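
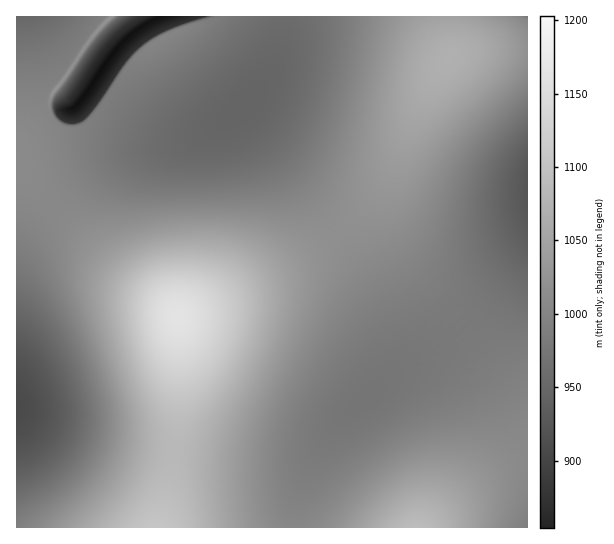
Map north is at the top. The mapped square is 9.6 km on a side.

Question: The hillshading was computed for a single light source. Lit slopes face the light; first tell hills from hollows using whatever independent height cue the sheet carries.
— SE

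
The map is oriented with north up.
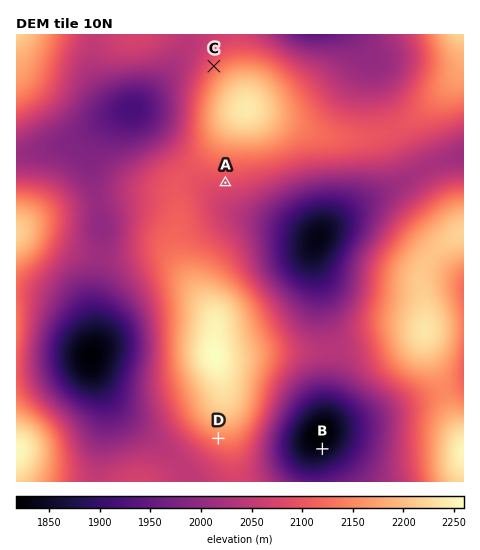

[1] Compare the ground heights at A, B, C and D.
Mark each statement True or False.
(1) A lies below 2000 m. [False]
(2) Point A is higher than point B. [True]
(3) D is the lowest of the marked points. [False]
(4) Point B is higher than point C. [False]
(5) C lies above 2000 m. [True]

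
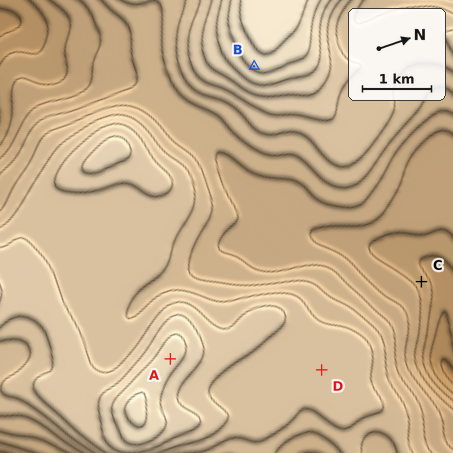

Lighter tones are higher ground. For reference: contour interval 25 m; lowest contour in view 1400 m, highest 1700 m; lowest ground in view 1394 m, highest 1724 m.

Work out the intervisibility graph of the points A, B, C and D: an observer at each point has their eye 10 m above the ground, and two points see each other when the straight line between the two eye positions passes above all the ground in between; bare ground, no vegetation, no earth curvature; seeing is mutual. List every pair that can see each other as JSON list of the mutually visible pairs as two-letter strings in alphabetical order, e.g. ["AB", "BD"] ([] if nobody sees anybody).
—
["AB", "AD", "BC", "BD"]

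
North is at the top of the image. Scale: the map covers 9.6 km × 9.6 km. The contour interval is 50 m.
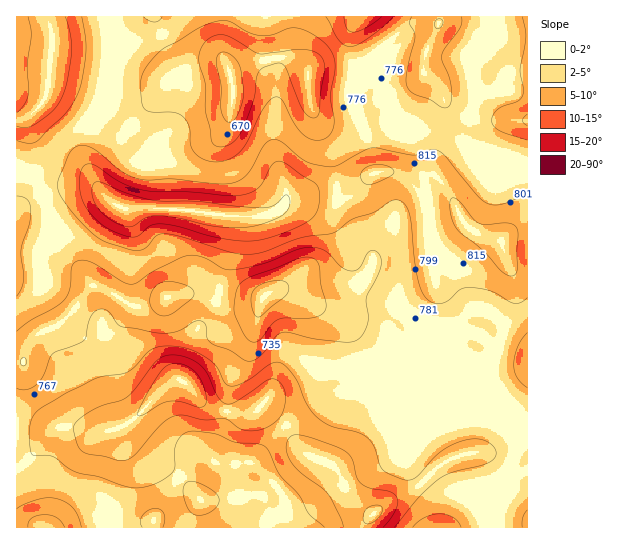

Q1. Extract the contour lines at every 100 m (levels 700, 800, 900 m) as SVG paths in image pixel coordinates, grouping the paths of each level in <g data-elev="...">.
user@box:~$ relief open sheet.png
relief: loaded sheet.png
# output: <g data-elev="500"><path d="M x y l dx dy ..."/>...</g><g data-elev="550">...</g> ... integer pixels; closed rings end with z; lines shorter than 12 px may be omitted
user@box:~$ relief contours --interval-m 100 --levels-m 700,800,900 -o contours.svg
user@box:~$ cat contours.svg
<g data-elev="700"><path d="M28 527l1-5 3-4 13-3 12 3 8 9"/><path d="M22 365l-1-5 1-2 3 0 1 5-1 3z"/><path d="M253 342l-4-2-4-5-11-22 2-19 3-9 11-8 48-18 9-2 8 2 4 8 2 18 5 18-1 8-5 4-7 3-28 0-7 2-7 5-10 14-4 3z"/><path d="M161 316l-8-6-3-8 1-9 6-8 6-3 8 0 15 3 7 5 1 5-5 6-18 13-5 2z"/><path d="M217 146l-4-3-2-4-6-29 0-27-6-22 2-12 6-9 8-5 8 0 10 3 26 16 43-5 11 2 8 5 3 6 1 8-4 23-2 18-2 6-6 1-6-6-6-9-13-35-4-4-7 0-12 4-5 5-5 29-8 23-7 12-9 8-7 2z"/><path d="M527 126l-5-5 5-7"/><path d="M17 113l8-10 4-10-2-28 4-31-3-17"/><path d="M438 29l-3-2 0-5 2-3 4 0 2 4-2 4z"/><path d="M65 17l5 17 2 16-5 31-5 16-8 13-17 13-10 4-10-1"/></g><g data-elev="800"><path d="M394 527l24-29 19-17 14-8 30-7 9-4 6-7 0-4-2-4-6-5-9-3-9 0-11 3-20 11-24 25-6 2-7-1-15-6-5-4-8-23-8-9-11-5-24-6-16-10-9-13-11-25-7-9-6-6-5-1-6 1-24 18-10 4-7 1-5-3-8-16-8-8-18-9-18-4-11 0-8 2-7 4-12 14-8 6-29 6-31 14-27 17-5 5-3 5-3 19 2 13 2 4 18 1 24 16 23 5 23 8 12 3 9-1 11-2 9-5 9-6 4-7-1-16 2-8 5-7 6-4 8-1 18 2 22 9 27 3 7 6 11 24 20 22 9 17 16 13"/><path d="M198 515l8-1 7-4 6-7 0-5-4-5-9-7-11-4-6 0-3 1-3 4 1 11 6 13z"/><path d="M17 296l4-7 2-7-2-32 8-25 2-14-1-7-3-4-4-3-6-1"/><path d="M527 196l-28 9-6 0-7-2-9-8-32-40-10-5-5 0-17 5-42-7-33 17-9 2-23-6-24-19-8-3-5 2-5 4-12 22-6 8-7 6-8 2-16 1-42-5-24 1-11-1-16-8-28-22-12-4-7 2-5 6-11 25-1 7 1 8 6 10 12 15 16 16 14 9 28 8 10-2 12-13 8-2 16 3 53 16 12 1 12-1 43-15 33-5 18-14 21-6 17-12 8-1 7 4 4 9 9 65 4 14 7 8 6 3 8 0 7-4 9-9 10-3 22 4 23 12 7 0 6-5"/><path d="M326 17l13 24 6 4 5 2 7-2 10-6 15-11 11-11"/></g><g data-elev="900"><path d="M365 523l6 0 7-5 4-7-1-5-8 0-7 3-3 8z"/><path d="M138 415l4 0 19-11 9-3 12 1 16 5 5 0 3-4 0-6-6-19-7-8-8-5-10-2-8 2-6 6-10 15-12 23z"/><path d="M224 227l29-1 25-8 6-4 4-5 2-7-1-5-2-2-2 0-8 8-6 3-14 2-59-7-43 0-28-8-26-11-6 0-3 4 1 11 5 12 12 10 13 7 10 0 13-8 12-2 17 1 32 8z"/></g>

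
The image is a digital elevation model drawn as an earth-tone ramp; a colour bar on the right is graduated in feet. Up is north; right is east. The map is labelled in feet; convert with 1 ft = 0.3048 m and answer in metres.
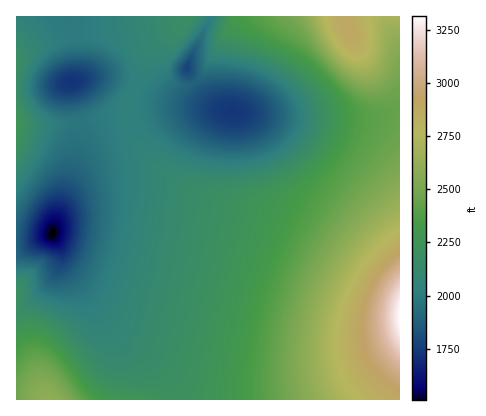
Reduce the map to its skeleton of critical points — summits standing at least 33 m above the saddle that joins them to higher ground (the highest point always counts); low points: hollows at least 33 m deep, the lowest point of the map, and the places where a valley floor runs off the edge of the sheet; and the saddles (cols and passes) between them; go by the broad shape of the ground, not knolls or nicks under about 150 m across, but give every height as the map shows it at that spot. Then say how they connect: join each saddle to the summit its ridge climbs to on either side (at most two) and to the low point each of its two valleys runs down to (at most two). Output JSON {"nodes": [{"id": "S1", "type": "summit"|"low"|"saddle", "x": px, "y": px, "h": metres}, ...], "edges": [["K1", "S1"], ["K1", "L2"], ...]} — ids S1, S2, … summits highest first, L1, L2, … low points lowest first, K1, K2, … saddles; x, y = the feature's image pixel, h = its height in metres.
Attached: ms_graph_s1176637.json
{"nodes": [
{"id": "S1", "type": "summit", "x": 400, "y": 316, "h": 1010},
{"id": "S2", "type": "summit", "x": 348, "y": 28, "h": 880},
{"id": "S3", "type": "summit", "x": 48, "y": 400, "h": 795},
{"id": "S4", "type": "summit", "x": 16, "y": 122, "h": 688},
{"id": "S5", "type": "summit", "x": 190, "y": 16, "h": 669},
{"id": "L1", "type": "low", "x": 52, "y": 232, "h": 460},
{"id": "L2", "type": "low", "x": 72, "y": 82, "h": 525},
{"id": "L3", "type": "low", "x": 232, "y": 112, "h": 528},
{"id": "K1", "type": "saddle", "x": 400, "y": 110, "h": 745},
{"id": "K2", "type": "saddle", "x": 178, "y": 400, "h": 677},
{"id": "K3", "type": "saddle", "x": 130, "y": 94, "h": 619},
{"id": "K4", "type": "saddle", "x": 124, "y": 116, "h": 619},
{"id": "K5", "type": "saddle", "x": 72, "y": 38, "h": 609},
{"id": "K6", "type": "saddle", "x": 78, "y": 122, "h": 603}],
"edges": [["K1", "S1"], ["K1", "S2"], ["K1", "L3"], ["K2", "S1"], ["K2", "S3"], ["K2", "L1"], ["K3", "S1"], ["K3", "S5"], ["K3", "L2"], ["K3", "L3"], ["K4", "S1"], ["K4", "L1"], ["K4", "L2"], ["K5", "S4"], ["K5", "S5"], ["K5", "L2"], ["K6", "S1"], ["K6", "S4"], ["K6", "L1"], ["K6", "L2"]]}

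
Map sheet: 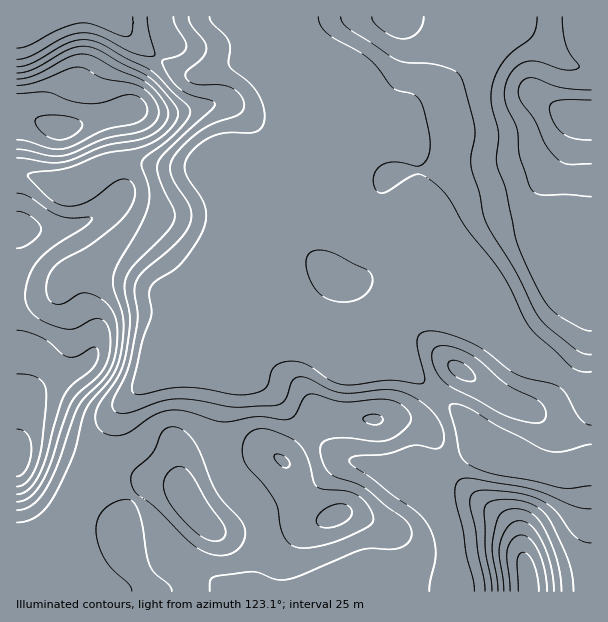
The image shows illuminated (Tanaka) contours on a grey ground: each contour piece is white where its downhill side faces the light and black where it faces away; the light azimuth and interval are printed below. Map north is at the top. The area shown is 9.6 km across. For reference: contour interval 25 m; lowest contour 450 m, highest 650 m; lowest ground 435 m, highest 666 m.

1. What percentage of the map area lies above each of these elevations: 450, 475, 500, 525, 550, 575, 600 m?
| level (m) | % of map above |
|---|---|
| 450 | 71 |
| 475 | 57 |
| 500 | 44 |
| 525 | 26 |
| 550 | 15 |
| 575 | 9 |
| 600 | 6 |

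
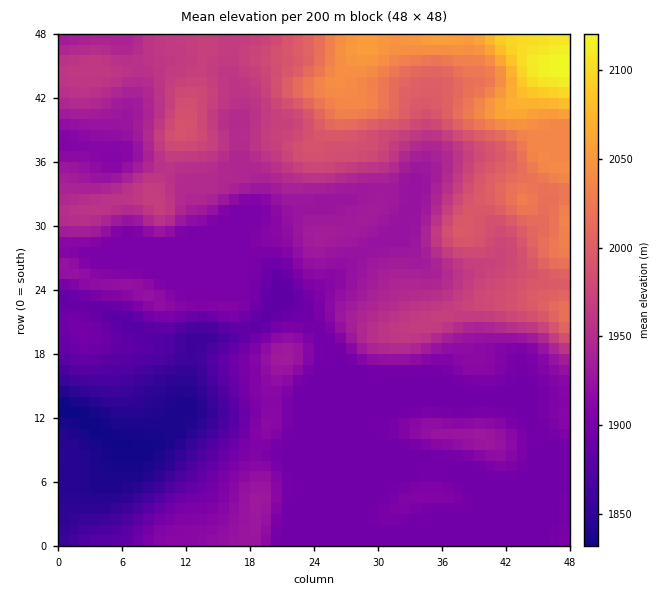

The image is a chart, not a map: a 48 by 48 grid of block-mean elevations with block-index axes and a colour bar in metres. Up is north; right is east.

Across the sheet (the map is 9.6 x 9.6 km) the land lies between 1830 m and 2120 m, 1930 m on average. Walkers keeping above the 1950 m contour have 30.5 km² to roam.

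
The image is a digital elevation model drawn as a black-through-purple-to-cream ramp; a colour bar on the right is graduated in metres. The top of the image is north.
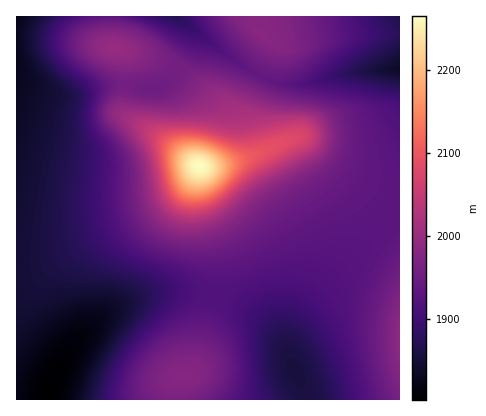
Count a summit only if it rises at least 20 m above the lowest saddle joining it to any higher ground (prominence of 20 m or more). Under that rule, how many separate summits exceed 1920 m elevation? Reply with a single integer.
4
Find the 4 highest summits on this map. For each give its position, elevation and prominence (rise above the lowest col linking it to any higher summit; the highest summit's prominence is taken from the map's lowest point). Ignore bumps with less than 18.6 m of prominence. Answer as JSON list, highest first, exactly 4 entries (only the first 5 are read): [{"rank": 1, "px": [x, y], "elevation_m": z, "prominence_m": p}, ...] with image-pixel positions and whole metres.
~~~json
[{"rank": 1, "px": [200, 166], "elevation_m": 2265, "prominence_m": 463}, {"rank": 2, "px": [116, 48], "elevation_m": 1998, "prominence_m": 40}, {"rank": 3, "px": [262, 36], "elevation_m": 1982, "prominence_m": 44}, {"rank": 4, "px": [184, 376], "elevation_m": 1980, "prominence_m": 60}]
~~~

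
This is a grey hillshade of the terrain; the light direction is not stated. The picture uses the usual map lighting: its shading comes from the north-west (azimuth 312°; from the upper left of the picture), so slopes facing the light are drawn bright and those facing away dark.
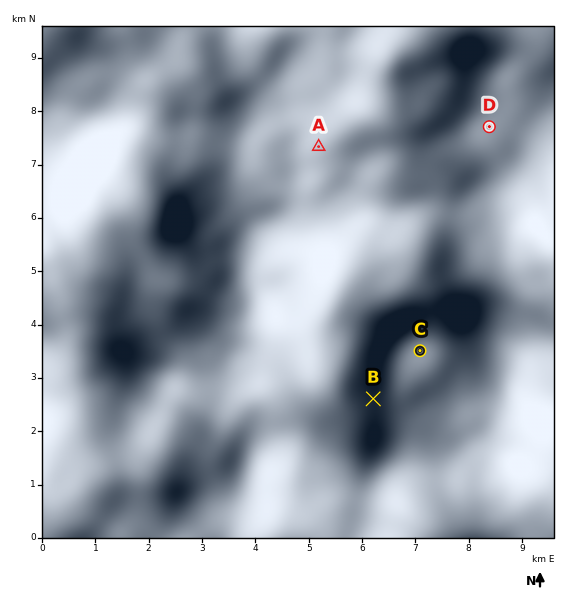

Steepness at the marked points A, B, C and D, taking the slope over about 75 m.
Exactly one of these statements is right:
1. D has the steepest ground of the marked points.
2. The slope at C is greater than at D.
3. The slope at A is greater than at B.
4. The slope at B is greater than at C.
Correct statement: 4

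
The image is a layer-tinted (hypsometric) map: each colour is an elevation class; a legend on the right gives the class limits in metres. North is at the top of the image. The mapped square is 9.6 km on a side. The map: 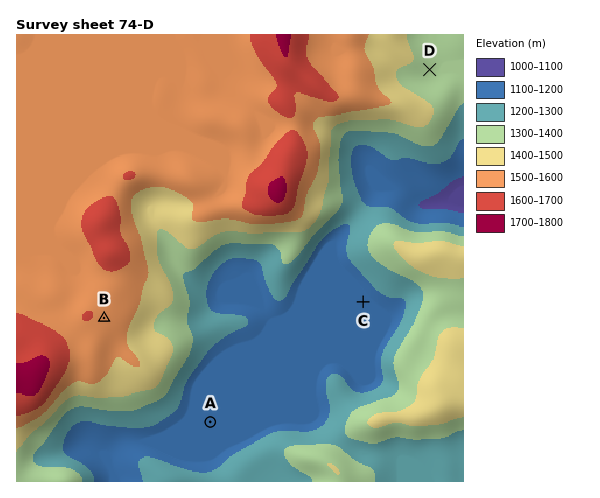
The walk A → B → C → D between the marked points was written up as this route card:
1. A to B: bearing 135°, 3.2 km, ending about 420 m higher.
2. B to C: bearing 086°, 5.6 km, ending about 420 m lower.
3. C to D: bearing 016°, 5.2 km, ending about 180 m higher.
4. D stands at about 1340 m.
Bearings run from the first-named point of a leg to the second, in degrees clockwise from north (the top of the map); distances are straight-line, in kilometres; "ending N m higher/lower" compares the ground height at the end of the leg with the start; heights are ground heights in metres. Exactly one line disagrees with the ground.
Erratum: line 1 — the bearing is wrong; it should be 314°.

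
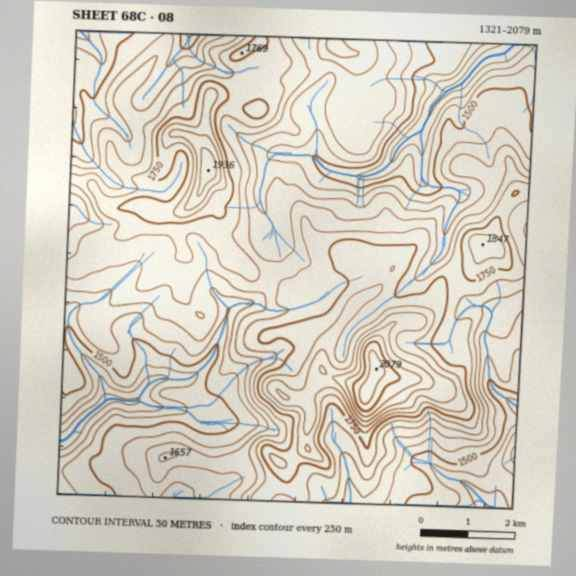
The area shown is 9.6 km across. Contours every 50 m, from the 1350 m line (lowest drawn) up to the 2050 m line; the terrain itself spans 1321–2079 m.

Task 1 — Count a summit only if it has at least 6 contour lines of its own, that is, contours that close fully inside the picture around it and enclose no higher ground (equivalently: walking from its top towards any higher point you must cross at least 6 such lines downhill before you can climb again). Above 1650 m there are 1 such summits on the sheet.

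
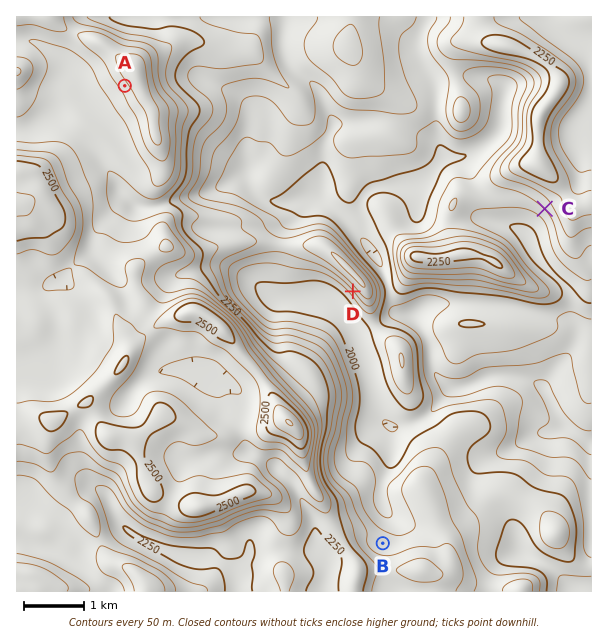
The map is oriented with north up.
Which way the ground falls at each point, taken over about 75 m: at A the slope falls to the SW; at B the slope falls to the NE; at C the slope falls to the SW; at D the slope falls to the SW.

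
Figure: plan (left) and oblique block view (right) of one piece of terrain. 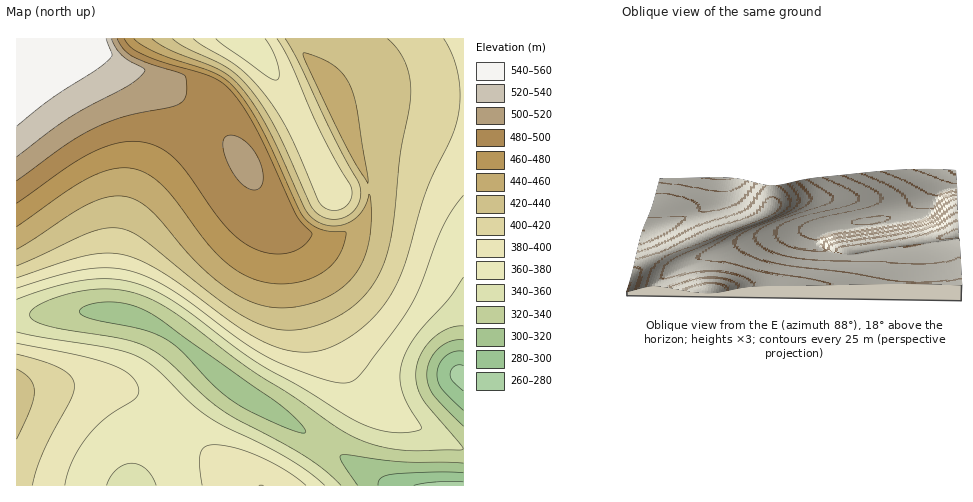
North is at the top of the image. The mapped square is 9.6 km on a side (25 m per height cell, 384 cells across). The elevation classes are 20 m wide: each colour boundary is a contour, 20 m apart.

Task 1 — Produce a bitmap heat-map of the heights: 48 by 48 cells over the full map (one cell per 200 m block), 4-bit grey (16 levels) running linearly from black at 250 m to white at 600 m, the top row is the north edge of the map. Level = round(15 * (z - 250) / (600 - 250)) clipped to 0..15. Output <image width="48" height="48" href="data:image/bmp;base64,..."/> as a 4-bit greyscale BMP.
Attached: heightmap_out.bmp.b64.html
<image width="48" height="48" href="data:image/bmp;base64,Qk32BAAAAAAAAHYAAAAoAAAAMAAAADAAAAABAAQAAAAAAIAEAAATCwAAEwsAABAAAAAAAAAAAAAAABEREQAiIiIAMzMzAERERABVVVUAZmZmAHd3dwCIiIgAmZmZAKqqqgC7u7sAzMzMAN3d3QDu7u4A////AHdmZlVVVVVVVVVmZmZmZmVUQzMiIiEREXdmZlVVVVVVVVZmZmZmZVVEMzMiIiIiIndmZlVVVVVVVVZmZmZmVURDMzMzMzMzM3d2ZmVVVVVVVVZmZmZVVEQzMzMzRERERHd2ZmVVVVVVVVVmVVVURDMzM0RERERERHd3ZmZVVVVVVVVVVVREMzMzRERFVVVERHd3ZmZlVVVVVVVVVEQzMzM0RFVVVVVEQ3d3dmZmZVVVVVVURDMzMzNERVVVVVREM4d3dmZmZmVVVVVEQzMzM0RFVVVVVVRDMod3d2ZmZmZVVVRDMzMzNERVVVVVVUQzIod3d2ZmZmZVVUQzMzM0RFVVVVVVVUQyIXd3d2ZmZmVVVEMzMzNEVVVmZmVVVUMyEXd3ZmZmZlVVRDMzM0RFVWZmZmZVVUMyEXdmZmZlVVVEQzMzNEVWZmZmZmZVVUQyImZmZVVVVUREMzMzRFVmZmZmZmZlVUQzIlVVVVVEREQzMzNEVWZnd3d3ZmZmVVRDM1VEREREMzMzMzRFVmd3d3d3d2ZmZVVEREREQzMzMzMzM0RWZ3d4iId3d3ZmZVVURERDMzMzMzMzRFVmd3iIiIiId3dmZlVVREREMzMzMzNERVZneIiIiIiIh3d2ZmVVVVVEREQzNERFVmd3iIiZmZiIiId3ZmVVVWVVVUREREVVZneIiJmZmZmZiIh3dmZVVWZmZVVVVVVmd3iImZmZmZmZmIh3dmZVVXd2ZmZmZmZnd4iJmZmaqpmZmYiHdmZVVYd3d2ZmZmd3eIiZmaqqqqqZmYiHd2ZlVYiHd3d3d3d3iImZmqqqqqqpmZiHd2ZlVYiIh3d3d3d4iJmZqqqqqqqpmZiId2ZlVZmIiId3d3iIiJmaqqqqqqqZmZiId3ZmVZmYiIiIeIiIiZmqqqqqqqmHeIiId3ZmVZmZmIiIiIiImZmqqqu7qph3d4iId3ZmZaqZmYiIiIiJmZqqqru7qodmZniId3ZmZqqpmZmIiIiZmaqqq7u7qYdmZniId3dmZrqqqZmZmZmZmaqqu7u7qHZmZniId3dmZruqqpmZmZmZmqqqu7u6mHZmZ4iId3dmZru6qqqZmZmZqqqru7u6l3ZmZ4iId3d2Zsu7uqqqmZmqqqq7u7uph2ZmeIiId3d2Zsy7u6qqqqqqqqq7u7uph2ZneIiId3d3ZszLu7uqqqqqqqu7u7qYdmZniIiId3d3ZszMy7u7qqqqqru7u7qYdmZ3iIiId3d3dtzMzLu7u7u7u7u7u6mHZmZ4mIiIh3d3dt3MzMy7u7u7u7u7qqh3ZmZ4mIiIh3d3dt3czMzMu7u7u7u6qph2ZmeJiIiIh3d3dt3d3MzMzLu7u7uqqYdmZmeJiIiIh3d3dt3d3czMzMu7u7qqmHZmZniIiIiIh3d3dt3d3d3MzMy7uqqYh2ZVZniIiIiId3d3dt3d3d3czLuqmZiHdmVVZ4iIiIiId3d3dt3d3d3dy6qZiId2ZlVWZ4iIiIiHd3d3Zt3d3d3dupmIh3ZmVVVWeIiIiIh3d3d3Zg=="/>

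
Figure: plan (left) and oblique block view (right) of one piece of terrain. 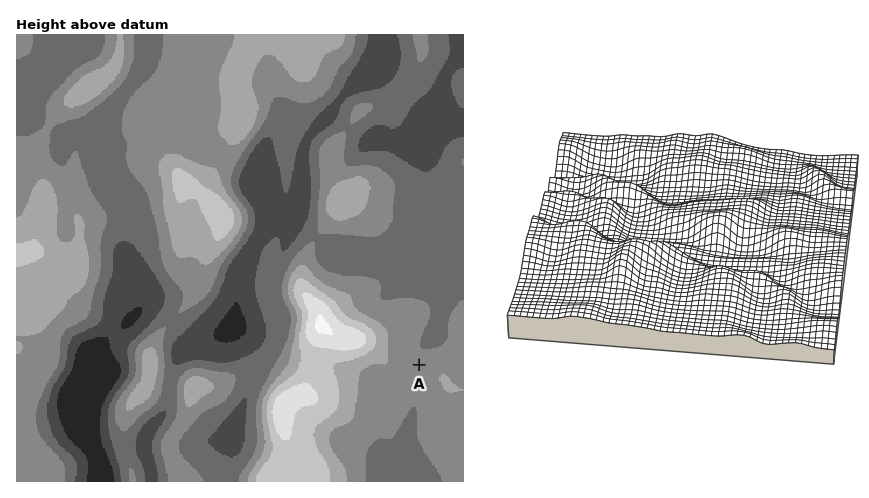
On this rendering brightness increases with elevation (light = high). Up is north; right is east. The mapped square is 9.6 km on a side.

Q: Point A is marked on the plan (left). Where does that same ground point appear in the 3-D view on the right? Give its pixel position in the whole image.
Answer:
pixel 597 301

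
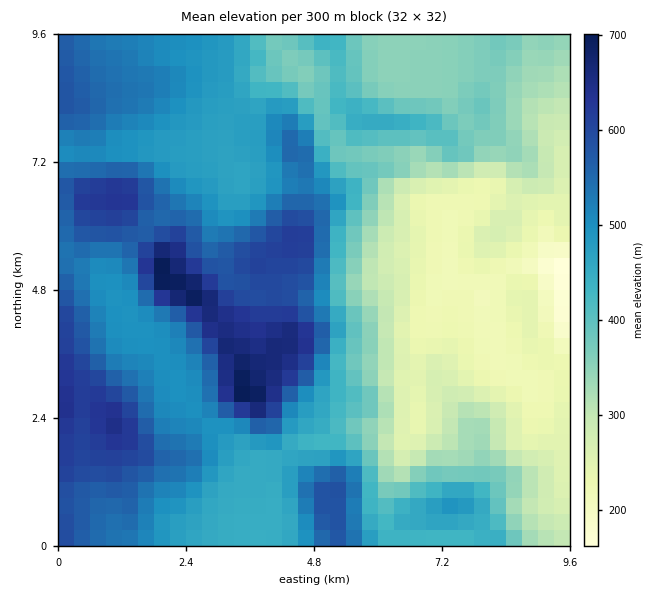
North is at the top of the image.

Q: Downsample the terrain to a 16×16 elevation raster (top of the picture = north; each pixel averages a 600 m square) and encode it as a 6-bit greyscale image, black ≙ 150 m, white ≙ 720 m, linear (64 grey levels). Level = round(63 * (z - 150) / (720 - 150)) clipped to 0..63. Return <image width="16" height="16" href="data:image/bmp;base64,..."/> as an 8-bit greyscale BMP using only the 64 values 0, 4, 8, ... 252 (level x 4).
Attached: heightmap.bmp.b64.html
<image width="16" height="16" href="data:image/bmp;base64,Qk02BQAAAAAAADYEAAAoAAAAEAAAABAAAAABAAgAAAAAAAABAAATCwAAEwsAAAABAAAAAAAAAAAAAAEBAQACAgIAAwMDAAQEBAAFBQUABgYGAAcHBwAICAgACQkJAAoKCgALCwsADAwMAA0NDQAODg4ADw8PABAQEAAREREAEhISABMTEwAUFBQAFRUVABYWFgAXFxcAGBgYABkZGQAaGhoAGxsbABwcHAAdHR0AHh4eAB8fHwAgICAAISEhACIiIgAjIyMAJCQkACUlJQAmJiYAJycnACgoKAApKSkAKioqACsrKwAsLCwALS0tAC4uLgAvLy8AMDAwADExMQAyMjIAMzMzADQ0NAA1NTUANjY2ADc3NwA4ODgAOTk5ADo6OgA7OzsAPDw8AD09PQA+Pj4APz8/AEBAQABBQUEAQkJCAENDQwBEREQARUVFAEZGRgBHR0cASEhIAElJSQBKSkoAS0tLAExMTABNTU0ATk5OAE9PTwBQUFAAUVFRAFJSUgBTU1MAVFRUAFVVVQBWVlYAV1dXAFhYWABZWVkAWlpaAFtbWwBcXFwAXV1dAF5eXgBfX18AYGBgAGFhYQBiYmIAY2NjAGRkZABlZWUAZmZmAGdnZwBoaGgAaWlpAGpqagBra2sAbGxsAG1tbQBubm4Ab29vAHBwcABxcXEAcnJyAHNzcwB0dHQAdXV1AHZ2dgB3d3cAeHh4AHl5eQB6enoAe3t7AHx8fAB9fX0Afn5+AH9/fwCAgIAAgYGBAIKCggCDg4MAhISEAIWFhQCGhoYAh4eHAIiIiACJiYkAioqKAIuLiwCMjIwAjY2NAI6OjgCPj48AkJCQAJGRkQCSkpIAk5OTAJSUlACVlZUAlpaWAJeXlwCYmJgAmZmZAJqamgCbm5sAnJycAJ2dnQCenp4An5+fAKCgoAChoaEAoqKiAKOjowCkpKQApaWlAKampgCnp6cAqKioAKmpqQCqqqoAq6urAKysrACtra0Arq6uAK+vrwCwsLAAsbGxALKysgCzs7MAtLS0ALW1tQC2trYAt7e3ALi4uAC5ubkAurq6ALu7uwC8vLwAvb29AL6+vgC/v78AwMDAAMHBwQDCwsIAw8PDAMTExADFxcUAxsbGAMfHxwDIyMgAycnJAMrKygDLy8sAzMzMAM3NzQDOzs4Az8/PANDQ0ADR0dEA0tLSANPT0wDU1NQA1dXVANbW1gDX19cA2NjYANnZ2QDa2toA29vbANzc3ADd3d0A3t7eAN/f3wDg4OAA4eHhAOLi4gDj4+MA5OTkAOXl5QDm5uYA5+fnAOjo6ADp6ekA6urqAOvr6wDs7OwA7e3tAO7u7gDv7+8A8PDwAPHx8QDy8vIA8/PzAPT09AD19fUA9vb2APf39wD4+PgA+fn5APr6+gD7+/sA/Pz8AP39/QD+/v4A////ALywqJSIhISQvJyAhISAVES8tLCckISEnMCUcISQdEw4yMjAsKCIiJCkhEhUWFxENMzUyKiglKSIfGA4MEhILCzU0LicoNTcoIRsPCxAOCQk0LiknKjk5MyMYDgwLCAgJMSkmKDE4NzcnGQ4JCQgJBy8nKDE5NDMxJBYOCAgHCgQrJy48NTAyMSMUDgkICAgDLS0vNS0uMjMmFg4JCAwKBjA0MSwoJSovKBoPCQgKDAouMC8nJCMlKiQcFA8ODBAOKCgmJCQjJiscGxkZGhYVDy4rKSckJCUkHSAeHBkZExAuLCopJiMdGhwaFhYXGBUTLSspJyYjHBoeGRYWFxgXFQ="/>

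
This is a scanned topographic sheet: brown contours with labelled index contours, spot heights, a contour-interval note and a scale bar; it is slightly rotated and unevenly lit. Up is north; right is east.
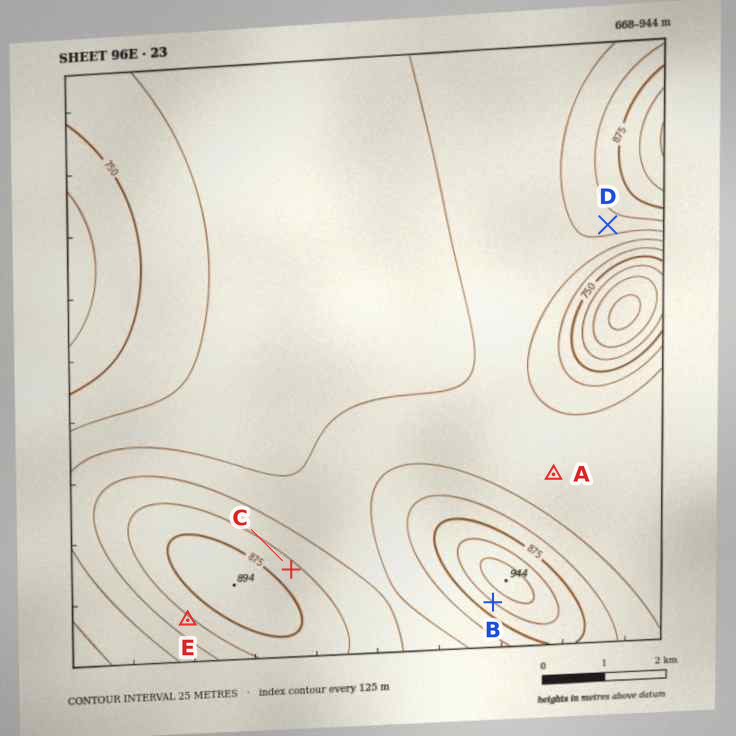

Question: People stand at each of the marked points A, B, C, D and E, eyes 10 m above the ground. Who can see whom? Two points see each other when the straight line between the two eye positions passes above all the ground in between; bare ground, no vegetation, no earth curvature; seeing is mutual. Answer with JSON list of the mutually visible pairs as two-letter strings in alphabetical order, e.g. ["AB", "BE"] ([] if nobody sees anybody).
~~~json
["AD", "BC", "CD"]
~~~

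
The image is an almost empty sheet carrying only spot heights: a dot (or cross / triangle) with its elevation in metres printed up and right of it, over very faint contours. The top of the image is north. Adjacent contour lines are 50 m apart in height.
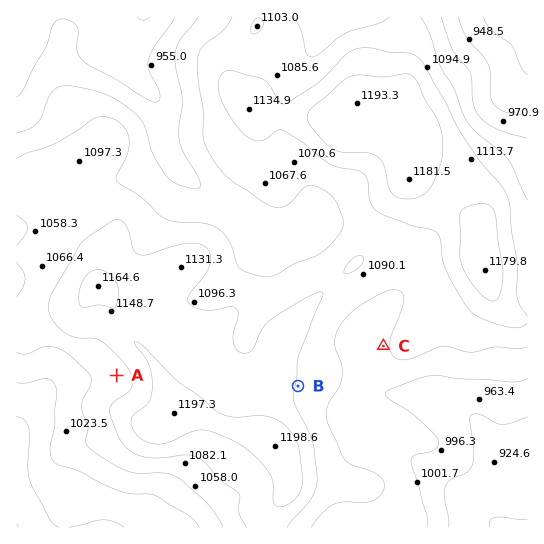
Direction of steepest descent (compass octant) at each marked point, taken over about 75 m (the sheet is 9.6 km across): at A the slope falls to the W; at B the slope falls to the E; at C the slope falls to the W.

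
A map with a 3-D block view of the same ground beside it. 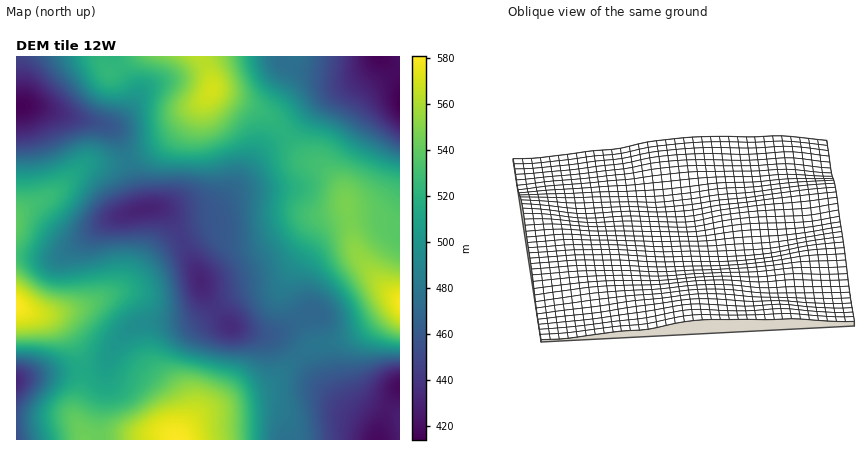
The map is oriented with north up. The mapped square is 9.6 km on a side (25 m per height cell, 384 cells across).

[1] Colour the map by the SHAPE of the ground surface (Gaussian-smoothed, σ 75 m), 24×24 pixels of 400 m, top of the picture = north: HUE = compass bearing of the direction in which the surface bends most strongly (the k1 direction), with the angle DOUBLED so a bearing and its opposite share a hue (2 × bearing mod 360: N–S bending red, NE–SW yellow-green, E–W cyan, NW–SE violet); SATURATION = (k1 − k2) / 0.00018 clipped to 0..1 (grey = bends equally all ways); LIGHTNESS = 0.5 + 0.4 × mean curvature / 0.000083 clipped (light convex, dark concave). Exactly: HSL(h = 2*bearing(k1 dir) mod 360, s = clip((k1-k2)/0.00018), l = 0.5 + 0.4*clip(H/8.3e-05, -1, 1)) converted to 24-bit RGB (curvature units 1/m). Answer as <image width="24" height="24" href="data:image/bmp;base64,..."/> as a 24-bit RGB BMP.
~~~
<image width="24" height="24" href="data:image/bmp;base64,Qk32BgAAAAAAADYAAAAoAAAAGAAAABgAAAABABgAAAAAAMAGAAATCwAAEwsAAAAAAAAAAAAAjEmjoZCHib96vOibf7eiKyvBaXvZv7LdrJ7JmrivsqqXnoJ8kIRv2dqBvqh0LhhmJyZtn8OEm7WDW0p8m19vhlhwLjthW3ODYWPl1cjq3+nr1u7XdrLCMHLDO4nFjXa/2ajVyqTHvImmuHqSp4iN1dilr7mKLxR3Oj6Om8iQoIl1Xz9si1xqm2pxO2aLQavAKHi8m5HK7drX6NW2jHpbQE9KOkUsOFgpm6NLuG5jtXZ+wKa+tLbS6ePhvo7GPQ19W3CfjrB1kEtjbkFfeGlapKZlP6iDLaeSFywHIS4F2cUA/8E2q49IQkFgd1F2UoVMPYE5f6dfqNG+vt7ioq/X4svZ3lvSawupuHqRlm5Xcj5RglBghG5fv7hJaYwjGygLGTMAFDMARYcAuf8VlsRKMVdsU2CXmZenabyqePLMr/XuqMDch4DP3o7Y8znOhhy803e301SWkk6BiWB0kFJazGAomDMFMBgDFqlqAK4+APEYL/saZsQ8KGhcKoWAhrGfndqrTvR0JoczZmsrXF8uZyY51QVJlS5dl05u1m+qw4bQnmjP1Tvb6juJ/wp36A+KzdX+s9/6mO/eW8mOc6VTL3A+E1g2M48ou+clmLERISQPS0kRLi0JJBwPSR0Hnl4TWm4wd6FWi4+weTXJ0gjx91/R9HXt5LL1uMvvz933y87xmozZu4jCn2tjJ1I1KlUbo8wTndUrMWlzdESKiilKIxIfXkwyy7tVbbRHMaM2WHRCMBgtSBY7ykZfyZG7xcHixev4sdf/wLT9zp382Zz07LDyoHTWWJTAmdmilN2gHl2QOBpwySCrlDW2ZoauwMStwLmXaohWQSgsJA8ePCk2jbVlpNm5vertpunbKpDGUSmbz1HWzYLe46jr4bTurKTdyd7TssekJRpSFwwncT5hoW2eeJSgppmLzIyGqE5tViRfSyhmTZugiOmrqvXNhenTrasRIyQPGSATU2QxjmRdtmuPypWnwq67y8i4w2+JSAtRIAwnXGJEa45Wd4hlfohntHRsvVOKXy+eQDq9kNXGoPfAg+emUa9yp3sAKCwPDCcQE2cXLHNEap+awrTEzKy8y4GCviZvbARuZiqAc62hZaezgHSZhXdujVxXqFxWTVmHQX+0teO/nOmlXqZhdGZJyaGRlmBxLGY9DYMhCnE1IIpMdZNWvlJX2VNnuiCJgRSUeW2xisG0TWCck1WdpmSImFuErZeIap6kN7ezm9+OpMd6cFBUe1FOyoilz1GLsIRTOpkeBTMHCS0GGCoJXGchqlE3pSN1lzibnK6Pgpl5S0JrYlSCp3GonoKvuMbBj5y+XI+nmc1spqpfc1d0dn+O03rV6YTf6bfQyZiPOmVAFiMQGSwHGzADJy0GPDMVc3tIqLFqinVjTFR3TXORbGyfmK+3q8WzkG+vqXmsucebfp6GaHuad5mek3PLzJXm99Tx98rlyU7Wcjinb1mabFI5Qk8kI04ULV4Xdoofa4oyP21QQF1UWGNHnrpAnK0+ZmlMiaV9w82zi5GtdYSveX2rambFjWzN65fj/rvf7YLffmXckHDkpzrry16/lHVQPlkrWpkhSKgkJ1MwM0lBT3hcl7Zuma1zVKGDXcmGmcigj565faHMhKXkdFeOalOEpFWz9bzl99T1saf0eSz/ww3/73Lc4qLXnI3GjsSkZqpwOHl0Jo2KPLKohbyjo766jrW8esqecM6dfMHGgs3PUsvXWEs3YFs/PHBEcbd16cfF30HReAOJtAu23Im53rzSy6vWzbTKnaG0VqLALo2tOpiJScFkbMaWlMTLu97YidXIXKmsgaZqTndDWFpLcnFQaoExP0kKQi0AMxYAKBELUi5Gv5WK0aGXtoSGwquatb6jZZ2sO1+WUqOvcNeYUeqlUuPLosvAqXCEckxGl5I+Z1M4QUgmUEEgYDMOMA0DSx0Ab1IAC2IPBI9ra7W83sHZ37jg2ri/y76gap+SMJW5atPhsuXaeMyeLoFIWmItgDgqllQ6mHg4WjYoO0IrSyYlcDMueiplzH2d5O3ehOzRAYyBEnhUYLNox32w6bPB7d/ds9HYU9vzS9zxhJS/vVJUaUQvPUIjWmA1k3FSqUVFgDxTQTVxVUB7g16aS0ipvOLW3e7kxajaVi1zFEAWHD8LRFsZv+Bh6PDSuNayV7qYLl5dRx8otDEUp15AcXVbQ3ZOUn5nolmYt0mjZjKjREmcYGCqbpK4qu2xmNSg1SjT5SvBoWyeR39xMrNJXfZNtONy09JmfYxRJBowOxQyyptBmrJvf3iJa5RyPX54Tj9wo0WE"/>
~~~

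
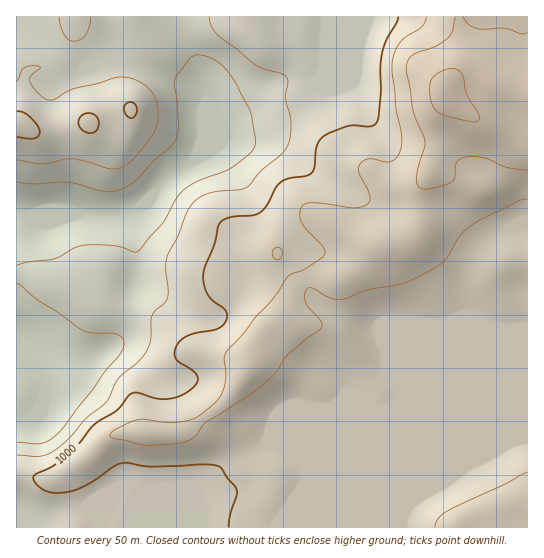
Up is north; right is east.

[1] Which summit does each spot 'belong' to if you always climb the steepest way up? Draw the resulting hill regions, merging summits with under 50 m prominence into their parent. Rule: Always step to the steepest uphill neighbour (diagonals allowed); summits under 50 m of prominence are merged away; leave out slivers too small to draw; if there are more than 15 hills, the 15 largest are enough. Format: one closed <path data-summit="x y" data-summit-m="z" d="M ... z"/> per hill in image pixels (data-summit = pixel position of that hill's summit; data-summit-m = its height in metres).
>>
<path data-summit="445 93" data-summit-m="1164" d="M527 16l-352 1 2 16 24 40 7 26-7 18 0 28-8 16-27 19-23 24-25 12-21 1-11-2-70-1 1 314 284 0 0-42 4-7 0-6-5-11-15-13 208 0 22-9 13-2z"/><path data-summit="19 123" data-summit-m="1013" d="M174 16l-158 1 1 196 69 2 11 2 21-1 25-12 23-24 27-19 8-16 0-28 7-18-7-26-24-40z"/><path data-summit="458 527" data-summit-m="1074" d="M527 439l-12 1-22 9-209 1 16 12 5 11 0 6-4 7 1 42 225 0z"/>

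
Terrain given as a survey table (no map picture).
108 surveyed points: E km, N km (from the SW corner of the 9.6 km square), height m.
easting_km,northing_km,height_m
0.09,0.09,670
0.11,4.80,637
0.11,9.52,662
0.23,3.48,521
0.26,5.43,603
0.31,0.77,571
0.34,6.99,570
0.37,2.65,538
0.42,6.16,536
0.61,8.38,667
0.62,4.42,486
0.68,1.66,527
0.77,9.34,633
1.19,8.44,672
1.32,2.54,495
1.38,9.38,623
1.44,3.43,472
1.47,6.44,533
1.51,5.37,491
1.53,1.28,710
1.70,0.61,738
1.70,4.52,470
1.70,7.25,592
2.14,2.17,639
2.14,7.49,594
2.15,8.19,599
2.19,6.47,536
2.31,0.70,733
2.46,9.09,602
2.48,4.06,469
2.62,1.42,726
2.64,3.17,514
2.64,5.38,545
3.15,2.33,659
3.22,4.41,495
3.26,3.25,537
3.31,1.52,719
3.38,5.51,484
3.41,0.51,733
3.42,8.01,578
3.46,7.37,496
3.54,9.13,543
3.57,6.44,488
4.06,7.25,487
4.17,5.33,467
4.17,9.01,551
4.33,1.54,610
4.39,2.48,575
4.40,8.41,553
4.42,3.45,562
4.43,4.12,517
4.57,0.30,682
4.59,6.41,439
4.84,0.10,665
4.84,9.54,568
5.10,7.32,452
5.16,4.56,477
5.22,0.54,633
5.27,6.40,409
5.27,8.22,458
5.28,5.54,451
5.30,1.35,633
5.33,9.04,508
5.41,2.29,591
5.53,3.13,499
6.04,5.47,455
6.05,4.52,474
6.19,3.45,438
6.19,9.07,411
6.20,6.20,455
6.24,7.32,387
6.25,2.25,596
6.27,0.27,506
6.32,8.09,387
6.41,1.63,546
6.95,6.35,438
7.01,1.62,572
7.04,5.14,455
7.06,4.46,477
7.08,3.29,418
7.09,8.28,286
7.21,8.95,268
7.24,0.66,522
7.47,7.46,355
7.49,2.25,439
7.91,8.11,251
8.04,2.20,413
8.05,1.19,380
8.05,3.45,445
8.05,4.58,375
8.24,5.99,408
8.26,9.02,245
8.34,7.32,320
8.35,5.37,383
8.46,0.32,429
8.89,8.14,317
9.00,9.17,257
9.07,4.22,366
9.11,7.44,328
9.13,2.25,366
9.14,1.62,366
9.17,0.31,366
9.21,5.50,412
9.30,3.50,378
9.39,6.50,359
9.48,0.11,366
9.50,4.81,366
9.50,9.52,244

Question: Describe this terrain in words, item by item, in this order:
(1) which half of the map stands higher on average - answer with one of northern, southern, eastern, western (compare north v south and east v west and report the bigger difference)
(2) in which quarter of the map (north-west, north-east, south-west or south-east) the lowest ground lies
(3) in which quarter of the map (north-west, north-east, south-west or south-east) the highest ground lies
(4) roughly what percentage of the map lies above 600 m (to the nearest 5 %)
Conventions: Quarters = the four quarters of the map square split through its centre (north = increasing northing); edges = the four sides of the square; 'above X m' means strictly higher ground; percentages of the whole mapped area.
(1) On average the western half of the map is the higher ground.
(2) Look to the north-east quarter for the lowest ground.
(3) The highest ground is in the south-west quarter.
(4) Roughly 20 % of the ground is higher than 600 m.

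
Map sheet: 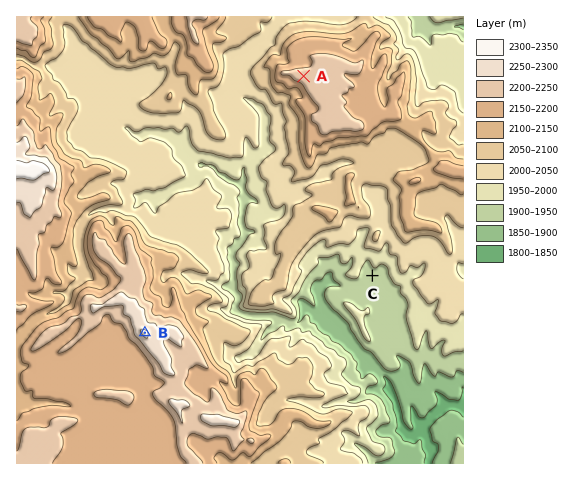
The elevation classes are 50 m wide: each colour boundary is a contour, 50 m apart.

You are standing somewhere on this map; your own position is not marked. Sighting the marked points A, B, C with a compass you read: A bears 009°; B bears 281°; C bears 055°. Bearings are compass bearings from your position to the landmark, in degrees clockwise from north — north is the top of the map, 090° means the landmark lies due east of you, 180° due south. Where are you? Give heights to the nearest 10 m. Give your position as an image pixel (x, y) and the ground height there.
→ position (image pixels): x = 259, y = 355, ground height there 2010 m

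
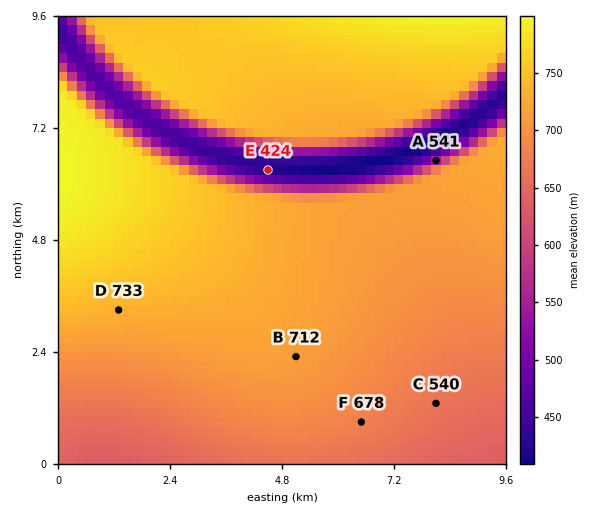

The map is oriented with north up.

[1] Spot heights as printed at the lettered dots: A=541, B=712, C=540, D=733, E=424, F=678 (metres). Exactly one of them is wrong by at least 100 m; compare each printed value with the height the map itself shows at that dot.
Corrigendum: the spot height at C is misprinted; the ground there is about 665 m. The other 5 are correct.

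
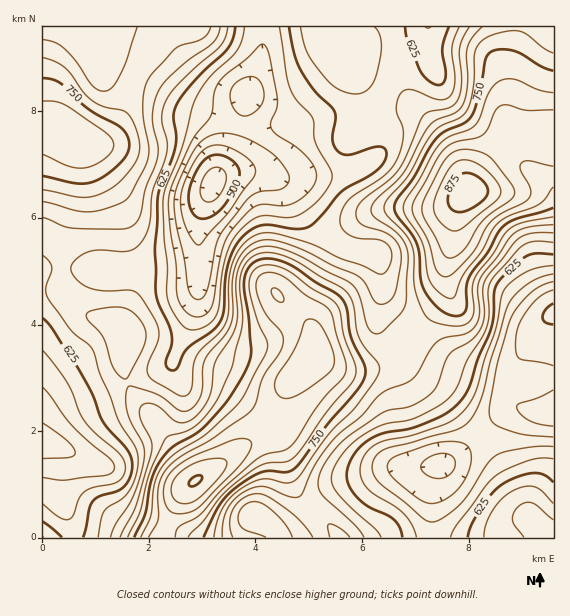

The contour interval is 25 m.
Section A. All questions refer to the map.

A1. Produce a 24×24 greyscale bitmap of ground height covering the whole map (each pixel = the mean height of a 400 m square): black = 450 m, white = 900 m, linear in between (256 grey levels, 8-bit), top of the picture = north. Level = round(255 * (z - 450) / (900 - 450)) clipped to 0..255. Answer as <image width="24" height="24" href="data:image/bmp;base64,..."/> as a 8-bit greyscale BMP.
<image width="24" height="24" href="data:image/bmp;base64,Qk12BgAAAAAAADYEAAAoAAAAGAAAABgAAAABAAgAAAAAAEACAAATCwAAEwsAAAABAAAAAAAAAAAAAAEBAQACAgIAAwMDAAQEBAAFBQUABgYGAAcHBwAICAgACQkJAAoKCgALCwsADAwMAA0NDQAODg4ADw8PABAQEAAREREAEhISABMTEwAUFBQAFRUVABYWFgAXFxcAGBgYABkZGQAaGhoAGxsbABwcHAAdHR0AHh4eAB8fHwAgICAAISEhACIiIgAjIyMAJCQkACUlJQAmJiYAJycnACgoKAApKSkAKioqACsrKwAsLCwALS0tAC4uLgAvLy8AMDAwADExMQAyMjIAMzMzADQ0NAA1NTUANjY2ADc3NwA4ODgAOTk5ADo6OgA7OzsAPDw8AD09PQA+Pj4APz8/AEBAQABBQUEAQkJCAENDQwBEREQARUVFAEZGRgBHR0cASEhIAElJSQBKSkoAS0tLAExMTABNTU0ATk5OAE9PTwBQUFAAUVFRAFJSUgBTU1MAVFRUAFVVVQBWVlYAV1dXAFhYWABZWVkAWlpaAFtbWwBcXFwAXV1dAF5eXgBfX18AYGBgAGFhYQBiYmIAY2NjAGRkZABlZWUAZmZmAGdnZwBoaGgAaWlpAGpqagBra2sAbGxsAG1tbQBubm4Ab29vAHBwcABxcXEAcnJyAHNzcwB0dHQAdXV1AHZ2dgB3d3cAeHh4AHl5eQB6enoAe3t7AHx8fAB9fX0Afn5+AH9/fwCAgIAAgYGBAIKCggCDg4MAhISEAIWFhQCGhoYAh4eHAIiIiACJiYkAioqKAIuLiwCMjIwAjY2NAI6OjgCPj48AkJCQAJGRkQCSkpIAk5OTAJSUlACVlZUAlpaWAJeXlwCYmJgAmZmZAJqamgCbm5sAnJycAJ2dnQCenp4An5+fAKCgoAChoaEAoqKiAKOjowCkpKQApaWlAKampgCnp6cAqKioAKmpqQCqqqoAq6urAKysrACtra0Arq6uAK+vrwCwsLAAsbGxALKysgCzs7MAtLS0ALW1tQC2trYAt7e3ALi4uAC5ubkAurq6ALu7uwC8vLwAvb29AL6+vgC/v78AwMDAAMHBwQDCwsIAw8PDAMTExADFxcUAxsbGAMfHxwDIyMgAycnJAMrKygDLy8sAzMzMAM3NzQDOzs4Az8/PANDQ0ADR0dEA0tLSANPT0wDU1NQA1dXVANbW1gDX19cA2NjYANnZ2QDa2toA29vbANzc3ADd3d0A3t7eAN/f3wDg4OAA4eHhAOLi4gDj4+MA5OTkAOXl5QDm5uYA5+fnAOjo6ADp6ekA6urqAOvr6wDs7OwA7e3tAO7u7gDv7+8A8PDwAPHx8QDy8vIA8/PzAPT09AD19fUA9vb2APf39wD4+PgA+fn5APr6+gD7+/sA/Pz8AP39/QD+/v4A////AGJcbYOoycazjXFrc4KNhHJmU0tXa3qBhVJUZ3WUx93Qn3Rzg4mCcGFUQjxHX3R/e0pLUluCxerrzaKTmYt1YU8+Mi43TWJuazw9QE1zq9Pk4s65tJt6YUg3LiguQU5WWTY9TF96mKvB0tXPyrOQdV1PRjs5PkFBQT5MXW+JlY2eusnP0MSrkn1zbF9QQDUuKEdUZHeGhHaFpLvN1M+/qJGGgnhmSjEsKE5cbH17bWl/ma7J2drQu5+TjYJzVTMuLlhlcoWAamR4kqW70d/XuZ2WkYd6YTkqKWFwe4mFcF1gfaK6y9jPqpCSlZKOeEQoImx6gIR9aE5HZqHF0dLGo4iKl6Opi1EvHnR3dHNxX0M5YajP0MCuln6Am7W1ilpCLnJxbWxsX0EyWqHBuKCLfnJ5n8TCm3BYTnV1cnJvXTwuS36VjHxwbGt4o87WvJBuZ31/gIB6XTQlOFlpZWVrdn+Sutrj0KyQiIuQkYyCXi0VHz1KSlRkeI2oyeXy6tK+r6KnpZuKZjIPDyg1OkVWZXaSuN319ODMvrS6t6uXd0ccFCUyO0VXXmB0nsvl4tLHxr/DwLSdfFk2LjU8RVBgaGZriLHIzc3M0MLAtKeWdl1KPjtDTVNga25vfJGjusrLzbeum5aRemJQPzM8T1tmbm5wdnSDrcPCv6mcio2RhXNcRjk/VGVzeHJtamJ5pLe3sZmOg4iSkYZ2XUlGWW95enRsY198oa6so42Jg4aQlZKOdFRKXnR5d3NsXVx2lJ+elg=="/>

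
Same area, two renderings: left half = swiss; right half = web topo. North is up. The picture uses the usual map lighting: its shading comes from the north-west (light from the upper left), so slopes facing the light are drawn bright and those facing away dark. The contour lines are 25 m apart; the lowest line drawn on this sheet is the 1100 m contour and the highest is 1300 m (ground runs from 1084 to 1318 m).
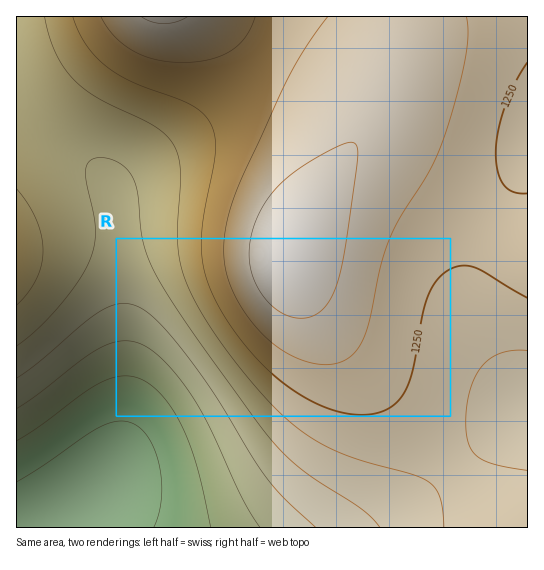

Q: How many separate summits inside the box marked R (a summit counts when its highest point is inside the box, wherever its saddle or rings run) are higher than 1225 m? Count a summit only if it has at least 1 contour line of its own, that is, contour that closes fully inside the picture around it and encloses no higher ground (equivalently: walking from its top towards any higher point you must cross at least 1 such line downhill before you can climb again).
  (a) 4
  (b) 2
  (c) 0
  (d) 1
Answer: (d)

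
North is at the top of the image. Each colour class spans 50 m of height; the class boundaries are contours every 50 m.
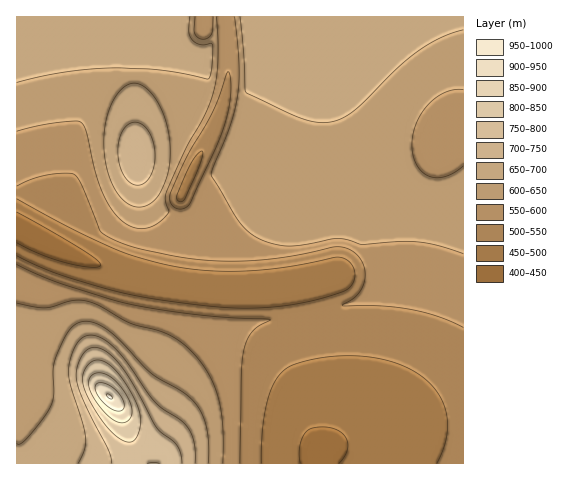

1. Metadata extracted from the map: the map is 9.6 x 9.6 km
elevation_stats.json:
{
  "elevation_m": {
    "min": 430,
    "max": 950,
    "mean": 600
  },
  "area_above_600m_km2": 49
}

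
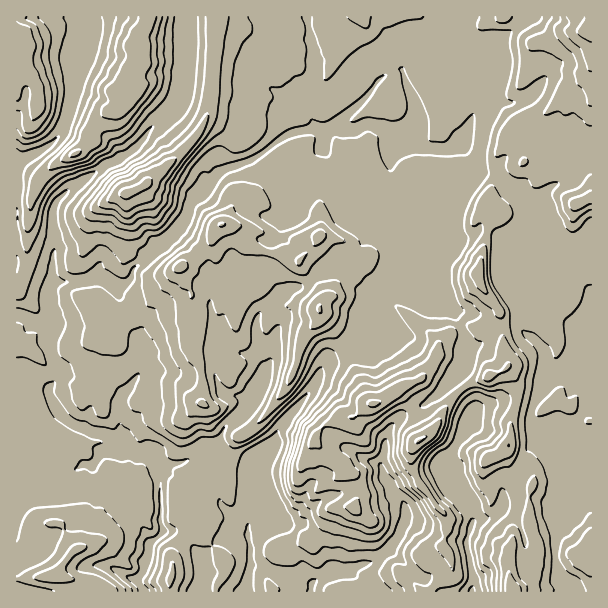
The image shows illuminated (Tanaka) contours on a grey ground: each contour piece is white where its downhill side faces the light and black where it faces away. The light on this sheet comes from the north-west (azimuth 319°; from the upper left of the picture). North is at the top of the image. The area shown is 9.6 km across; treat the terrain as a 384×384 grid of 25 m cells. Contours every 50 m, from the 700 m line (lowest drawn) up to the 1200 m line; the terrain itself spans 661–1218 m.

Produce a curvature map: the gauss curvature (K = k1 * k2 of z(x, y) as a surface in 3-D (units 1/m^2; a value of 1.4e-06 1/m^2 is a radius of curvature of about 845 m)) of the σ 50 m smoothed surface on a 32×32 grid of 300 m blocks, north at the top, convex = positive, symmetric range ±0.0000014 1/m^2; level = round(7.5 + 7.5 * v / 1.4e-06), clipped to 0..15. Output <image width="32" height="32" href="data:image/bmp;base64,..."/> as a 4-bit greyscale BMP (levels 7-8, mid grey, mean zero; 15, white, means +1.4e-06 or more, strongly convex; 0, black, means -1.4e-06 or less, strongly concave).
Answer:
<image width="32" height="32" href="data:image/bmp;base64,Qk12AgAAAAAAAHYAAAAoAAAAIAAAACAAAAABAAQAAAAAAAACAAATCwAAEwsAABAAAAAAAAAAAAAAABEREQAiIiIAMzMzAERERABVVVUAZmZmAHd3dwCIiIgAmZmZAKqqqgC7u7sAzMzMAN3d3QDu7u4A////AEqkrjmJd4mHWYaJdap/OIR5OWeK14l2aHl4ZoiEdJdbeHxodoV3eJS3dmiXlYx5h3hnd2SUh4eJN32WkHiFZnl4iHd6mId3hlvXeax1WImGd4d3iId4d1pmVmS3eGdoh3h3iIh4h4cvaJmnCnd1pnh3eHdoZ3VYeXZkOk9bmjeIh3iGl3eQ+Ib2e7r6F714d4d4hnaXh4ZllaJze5l1mId3eneHiflJOHhPdIU/c3iIeGd4d3Y5iJ93d4imQPN3eImGd4iHaYeYeEmHZXmeZ3d4iHiIeXd3holYh6t3h1d4h4d3eHh3iHg1Z4hYSlaIiHd3h2d3d4l264h3h5dneHeYeqd3hod5eJtnh4dpV3iYZ1ZpV5eId1kFZ3h3X7h4dmiJeHe4aHd7d3tnh32Id4dmhnc5d0dnZ6eWeHeTKHdmh2dpeWmveIl4iIh4amd3anl2ibqDYWiHd3eHeHipeNqmuY9raZiHeHd3h4h3Z4ZoUwkYhqmGd3h4d4d4eEiIdke/p2dUmJd4h3eHeIeXiIe3iEZnh3R4eHd3d4eHiHiHnVd6iHl3h3eIeHeHd3h3eGpnebdZh3h4d3eHd3iGh3h5d3doaHeIiHh4h3h3iIh3ZpeHeneIh4iHeIh4d3lol5h4iJaId4eHh3h4h3eW1XeYd4eIeHh4eHeJd4eHhahn"/>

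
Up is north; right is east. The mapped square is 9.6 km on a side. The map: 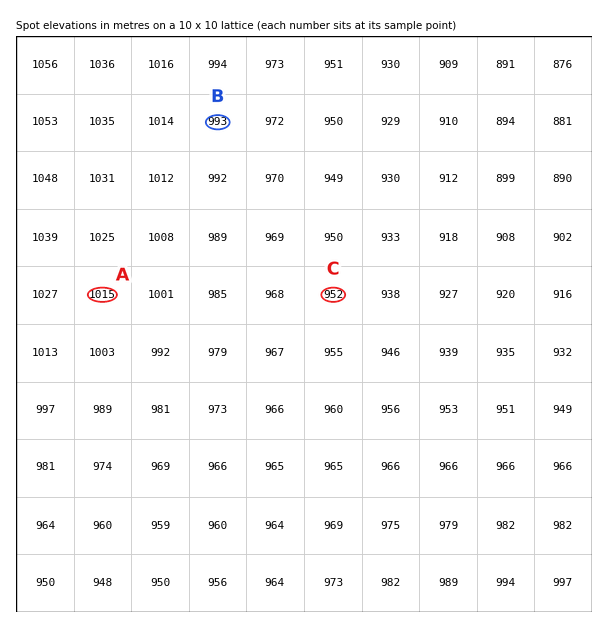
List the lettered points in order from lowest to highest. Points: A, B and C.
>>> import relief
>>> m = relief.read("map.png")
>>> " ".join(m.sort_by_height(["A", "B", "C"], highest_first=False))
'C B A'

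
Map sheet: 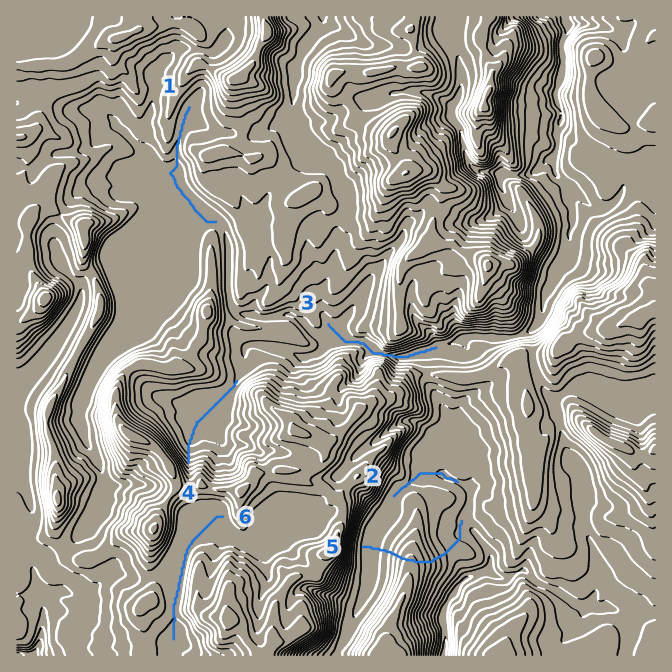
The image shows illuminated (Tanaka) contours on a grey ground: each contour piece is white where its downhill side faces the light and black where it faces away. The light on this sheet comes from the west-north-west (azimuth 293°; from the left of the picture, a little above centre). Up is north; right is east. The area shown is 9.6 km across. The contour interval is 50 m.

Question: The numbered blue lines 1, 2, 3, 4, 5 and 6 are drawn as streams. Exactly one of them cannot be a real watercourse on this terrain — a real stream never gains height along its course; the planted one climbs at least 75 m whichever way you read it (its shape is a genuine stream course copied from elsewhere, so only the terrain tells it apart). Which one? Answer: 5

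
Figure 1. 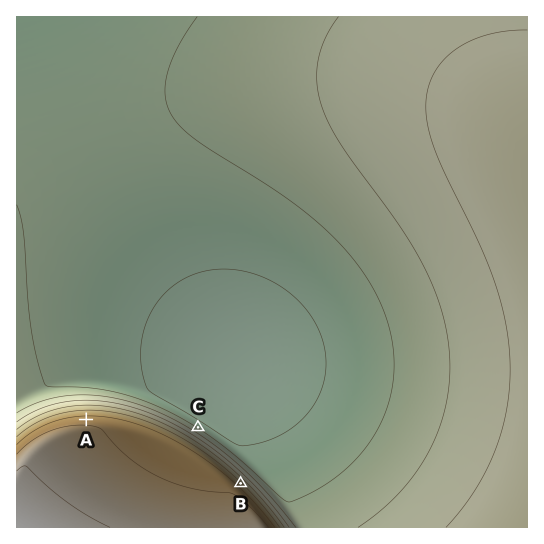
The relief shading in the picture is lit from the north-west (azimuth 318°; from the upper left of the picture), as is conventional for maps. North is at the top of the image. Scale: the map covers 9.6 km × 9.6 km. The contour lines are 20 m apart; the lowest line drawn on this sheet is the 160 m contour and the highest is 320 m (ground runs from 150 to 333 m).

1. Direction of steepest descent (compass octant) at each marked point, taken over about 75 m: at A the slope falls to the N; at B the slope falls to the NE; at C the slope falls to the NE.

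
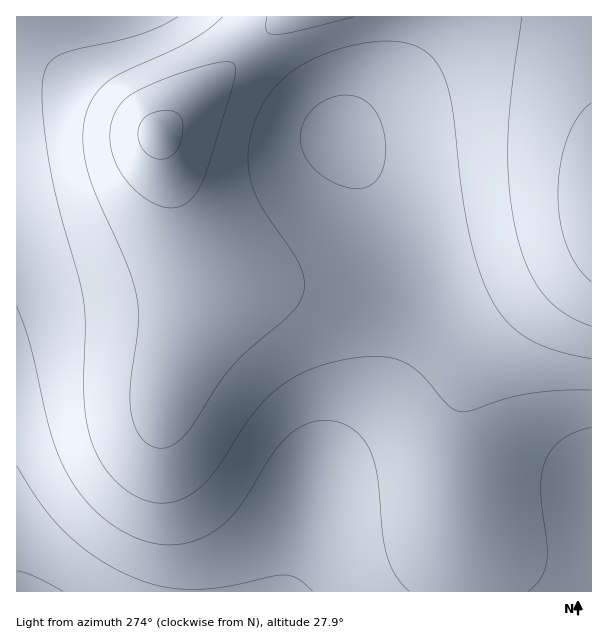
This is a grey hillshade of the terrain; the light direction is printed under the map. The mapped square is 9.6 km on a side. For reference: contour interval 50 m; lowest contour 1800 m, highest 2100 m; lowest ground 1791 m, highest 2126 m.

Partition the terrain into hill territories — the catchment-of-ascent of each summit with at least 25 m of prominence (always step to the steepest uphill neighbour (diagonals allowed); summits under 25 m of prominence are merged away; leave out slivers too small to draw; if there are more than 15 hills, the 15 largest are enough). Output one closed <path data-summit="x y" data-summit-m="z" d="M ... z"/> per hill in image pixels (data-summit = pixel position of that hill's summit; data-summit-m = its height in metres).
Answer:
<path data-summit="159 134" data-summit-m="2115" d="M422 16l-406 1 1 575 271-1 12-40 10-48 8-21 12-20 34-42 26-36 12-24 6-19 1-47-9-40-28-66-32-50 0-3 50-49 18-23 13-28z"/><path data-summit="591 209" data-summit-m="2126" d="M591 16l-168 0-2 19-13 28-18 23-50 49 0 3 32 50 26 61 11 45 0 38-7 28-12 24-26 36-34 42-12 20-8 21-10 48-12 37 0 4 304-1z"/>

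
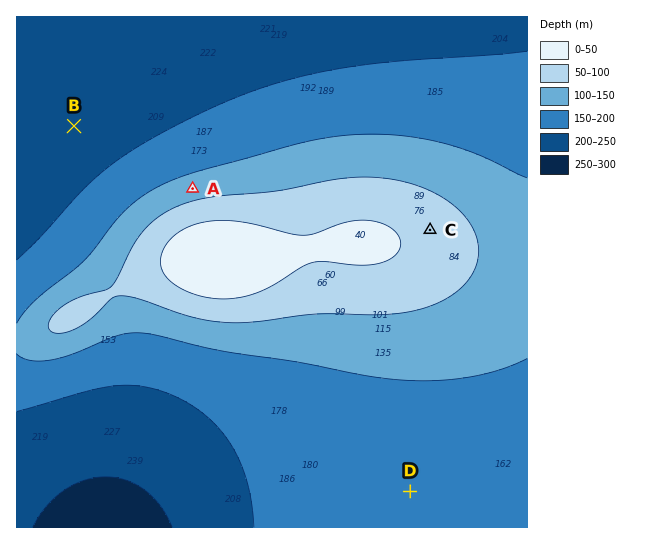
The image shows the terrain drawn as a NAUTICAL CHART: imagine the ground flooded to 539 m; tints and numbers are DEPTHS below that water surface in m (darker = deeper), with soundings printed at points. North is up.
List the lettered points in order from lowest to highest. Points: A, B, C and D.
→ B D A C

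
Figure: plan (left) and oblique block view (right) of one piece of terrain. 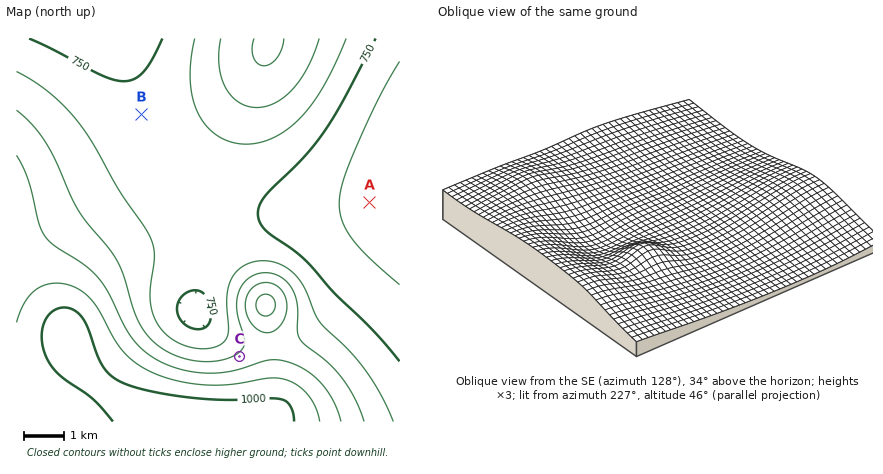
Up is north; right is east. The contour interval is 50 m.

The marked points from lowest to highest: A B C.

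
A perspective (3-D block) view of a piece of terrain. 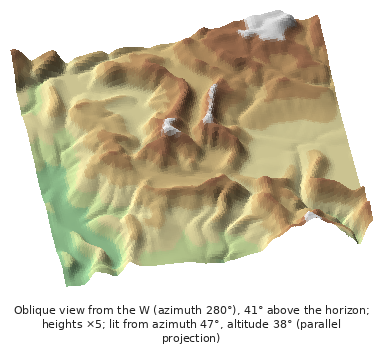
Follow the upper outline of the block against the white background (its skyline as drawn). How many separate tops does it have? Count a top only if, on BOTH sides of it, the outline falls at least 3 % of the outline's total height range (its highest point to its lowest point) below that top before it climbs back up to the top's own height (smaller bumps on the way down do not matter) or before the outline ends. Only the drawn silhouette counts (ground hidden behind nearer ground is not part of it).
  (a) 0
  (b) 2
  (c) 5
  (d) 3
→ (b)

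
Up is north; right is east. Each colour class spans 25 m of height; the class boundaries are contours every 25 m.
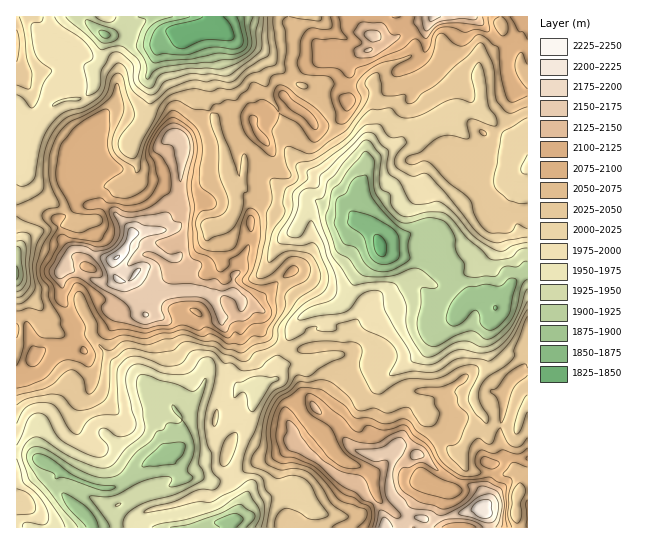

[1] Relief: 1835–2225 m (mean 2025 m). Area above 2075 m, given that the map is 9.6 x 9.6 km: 25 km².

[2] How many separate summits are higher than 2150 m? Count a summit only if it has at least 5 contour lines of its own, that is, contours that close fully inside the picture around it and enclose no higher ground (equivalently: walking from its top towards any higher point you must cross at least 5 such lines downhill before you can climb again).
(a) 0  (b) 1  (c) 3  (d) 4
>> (b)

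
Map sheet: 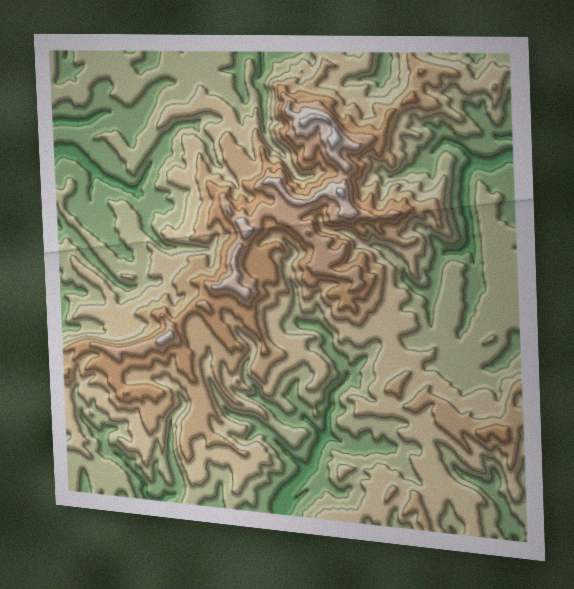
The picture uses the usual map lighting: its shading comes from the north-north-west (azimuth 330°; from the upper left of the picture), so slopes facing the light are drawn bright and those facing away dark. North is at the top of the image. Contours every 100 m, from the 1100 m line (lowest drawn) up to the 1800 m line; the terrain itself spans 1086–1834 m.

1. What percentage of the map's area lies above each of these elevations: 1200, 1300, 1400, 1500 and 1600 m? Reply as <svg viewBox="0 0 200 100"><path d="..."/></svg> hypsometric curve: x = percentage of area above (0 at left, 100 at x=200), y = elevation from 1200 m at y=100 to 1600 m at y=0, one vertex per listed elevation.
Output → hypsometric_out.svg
<svg viewBox="0 0 200 100"><path d="M158 100l-56-25-46-25-28-25-15-25"/></svg>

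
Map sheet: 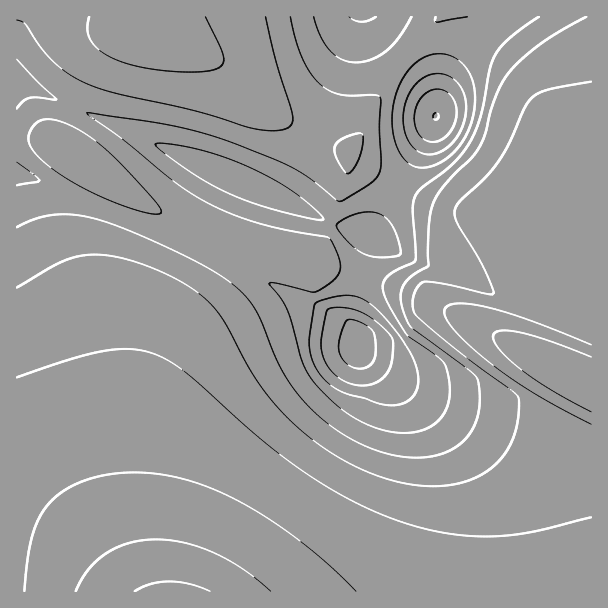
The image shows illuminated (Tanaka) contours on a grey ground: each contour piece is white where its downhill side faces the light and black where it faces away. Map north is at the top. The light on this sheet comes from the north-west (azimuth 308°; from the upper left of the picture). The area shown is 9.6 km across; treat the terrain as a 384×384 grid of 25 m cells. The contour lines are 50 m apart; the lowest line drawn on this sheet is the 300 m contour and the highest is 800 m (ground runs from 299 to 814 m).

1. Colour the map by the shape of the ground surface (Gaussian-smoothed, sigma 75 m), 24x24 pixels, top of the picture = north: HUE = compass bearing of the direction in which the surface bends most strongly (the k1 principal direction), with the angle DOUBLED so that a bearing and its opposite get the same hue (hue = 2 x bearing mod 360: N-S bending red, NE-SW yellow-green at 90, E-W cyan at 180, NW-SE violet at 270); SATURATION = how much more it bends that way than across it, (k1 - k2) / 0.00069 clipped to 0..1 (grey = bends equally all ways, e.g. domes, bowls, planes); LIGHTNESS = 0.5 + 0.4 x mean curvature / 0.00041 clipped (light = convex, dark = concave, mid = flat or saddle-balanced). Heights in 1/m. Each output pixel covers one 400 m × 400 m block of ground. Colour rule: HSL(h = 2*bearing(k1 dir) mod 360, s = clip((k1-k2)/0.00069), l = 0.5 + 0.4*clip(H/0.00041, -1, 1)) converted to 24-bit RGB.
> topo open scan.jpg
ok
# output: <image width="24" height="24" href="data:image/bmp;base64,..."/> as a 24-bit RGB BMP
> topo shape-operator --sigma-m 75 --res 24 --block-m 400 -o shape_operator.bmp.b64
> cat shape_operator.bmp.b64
<image width="24" height="24" href="data:image/bmp;base64,Qk32BgAAAAAAADYAAAAoAAAAGAAAABgAAAABABgAAAAAAMAGAAATCwAAEwsAAAAAAAAAAAAAfo97e4uAeIyFdZCDdJR7eZZ0ipVzkYpxjXdviW9zh3F6hXR+g3eBgnqDgHuDfnyEfnyFfnyFf32FgH2EgX2EgX6Dgn6CgX6BeZB5eYx+eIx/do18dY91f5B0io5yjINyiXhxh3NzhXV6g3h+g3uDf3yEfH2GfH2Ie3yJfXuKf3uJgnuIhHyGhH2Fg32Cgn6BeY97eYt9eIp8d4p4e4t2got1iYl0iIF0hnp1hHh3g3p7gn2Bfn+EfYKJe4KMeoCPeXuQfHiPgXiOhnmMiXqJh3uFhXyBg36AeY19eol9eYh7e4d5fod4g4d3hoV3hYB3hH54g357goF/f4WGfYmMeouReIeVdoCWdXWWfnOUh3OSjnSPjHaHinmBh3t+hH19e4p/e4d9e4Z7fYV6gIV6g4V5hIR5hIJ6g4J8gIR+foiDfI+KepWUd5OZdImacXqZdW6WhGyUkWyTkW6Hj3J+jHZ6iXp6hn58fIeAfIV9fYR8f4R8gYN7goN7g4R7g4R8gIV9fYp/e5CFeZeMdpuVc5ebb4SXamqSfGaOjmOOj2SBkWh2kG5xjnl1ioB5h4J8foSBfoN+f4J9gIJ9gYN8goN8goR8gYZ9fYp8e5B+eJeCdZuHcpqMbpKRa3SFc2OAgVt+hVlyi15pkGdlkXltj4N0jYN0iEYwf4KBgIF/gYF/gYJ+goJ9goN9gYV9gIl8fY96eJZ4dZp4cZl3bZF7ZYKheFuTdFVrdlBiflRciGNdj3pnlIBjhjkYahoAzE0RgYCCgYCAgYB/goF+goJ+goR9god9gYx7gJJ5fpd1e5hxdZdrVOeiLWGliB2r7hyNdE5We19aiGdOdSsJeiUAmeEqkuDpl+Pwg3+Dgn+Bgn9/goB/g4J+g4V+g4h9hI57hZN5hpZ1h5NwocxhU4IxKSAjJRoimSQsrkQpUhYEhSoBUt24mentnOrxmufxleHvhH2EhH6Bg36Ag4B/hIN/hIZ/hIp/ho9+iZJ+jJJ8jYl41q9ndEA5MStOMhIxLgUG8T4AY83dk+jwne7znu7zmOjvWdvejiEBhnyEhX6ChH+BhIGBg4WCgomEg46HhZKKh5ONiI2RjX+RtGh1yAMAMAMTPQJwFIz82fLvmOb0nO71l+vwNON0fCEAcCQMh21gh3yEhn+DhYKFg4aHgo6OgpWVg5uchZyhhpWilXSeiRMbcQAI/k9MIYX/L5r/Oa//x/X1p+rp3awQbyEAgDkZi4VugIZ9gIN+h36GhoKHhImLgpOUgZ2dgKSmgKWqjGWlgxkQjgECYDvhg6rn5drxOpX4KKP/Gaj1sDYAs0AAjFMrgJB0fIx7fYh9foR+f4J/g4KIhI2OgpeUgaCcfqagpINLdSQLnyAGX6rbgrnfe6XUd5zNqbzcQEvaNwIFLQsGLG835sWQe5R/fI9/fYt/foaAf4OAf4GAgo6LgpWOfJqFmWIwbycEtVsKcNbbe8rZdLHFcp62cJWuoDIrUhIAnTIAL2JoOIyWM5Ss5b6TiI+eg42NgIeDf4SBf4KBf4CAiZFxhjsZbyUA0KkUf9zRfNbRc8HAb6yvZ5ugeykTMwsAWRwFjYFc5MKZPZutJ8TKEbzmX37l25e3on6ci4GFgIKBgIGBgICAcxoA1cgvjtvQiNfLfci9drezXqabZRkFMwoAYiIPcZJfaqWYbK6x3cmiZczFNOLQANvvAFDR/ovEy2yUoXl7hoB/gICAgH+Ah7TZltHPkNHGh8fCVrZ2YhIAMwgAdy0leWuHdp+ac7mqasC9ZbK+f7G66NCeN9V2C5l6Axkw0Q53+2tkuotyjYR9gX9/gH+AlovDntDDybxJaBQAUAwAi0BDenCSdIWfdZesgbuzeMCzaLu5XqWyaZGj8LykocNJHkIfDRsmECMa/7B/y7Ryko57goB/gH+A7cgseykAfBwGll1ihnuVe4OfeI+pd5iveaCwh7ajebKcZ6ifW5OcYX2Qvnh1/3xvZidJCxAoCUEvRPIi8L2qk5J9goB/gX+A1LgMmpp7i4eVhYWago2ffpOkepemeJile5yhh6uGeaKBaZeGXYaLWXCDgGaK/4Sf4RvDFRSVDsG7Cetsgddh4JC4h36DgX+Ad72hgJSnh4WiiYmbh5GZgZaZfJaYeZOWfJORmKaChpx5box4X3+BVWt8WVx8rVib/4XIOT27PMXHMMR7NZ9fUr1T6I/Zo3uiWM3GZHnDnXezoIWXkpCJgpCHfI+JeY6Leo2KoqWAlpx7dod0Y3h8VGd3UV52YVt8wGWh63u5V5pzSZ9VO4pXPItLR5dJ2nLd"/>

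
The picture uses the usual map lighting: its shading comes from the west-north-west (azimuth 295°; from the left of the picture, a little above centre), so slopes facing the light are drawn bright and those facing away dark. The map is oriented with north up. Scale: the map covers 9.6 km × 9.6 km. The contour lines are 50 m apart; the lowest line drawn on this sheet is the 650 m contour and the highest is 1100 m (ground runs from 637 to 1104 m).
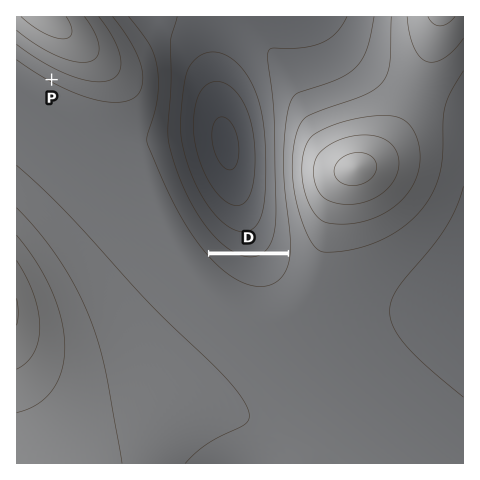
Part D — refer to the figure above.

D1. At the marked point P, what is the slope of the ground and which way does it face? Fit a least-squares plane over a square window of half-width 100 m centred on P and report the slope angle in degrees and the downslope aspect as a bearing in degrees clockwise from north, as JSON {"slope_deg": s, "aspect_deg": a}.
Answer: {"slope_deg": 9, "aspect_deg": 208}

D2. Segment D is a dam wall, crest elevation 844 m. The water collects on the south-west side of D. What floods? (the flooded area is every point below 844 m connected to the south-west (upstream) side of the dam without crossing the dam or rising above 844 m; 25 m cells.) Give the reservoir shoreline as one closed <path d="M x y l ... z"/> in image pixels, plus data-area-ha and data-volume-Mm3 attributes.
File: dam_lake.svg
<path d="M286 255l-74 1 12 12 17 10 10 4 14 0 7-2 8-7 6-10 0-8z" data-area-ha="66" data-volume-Mm3="11.49"/>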